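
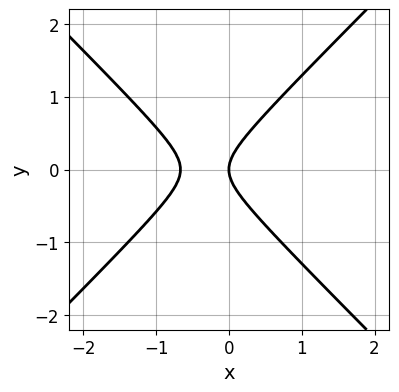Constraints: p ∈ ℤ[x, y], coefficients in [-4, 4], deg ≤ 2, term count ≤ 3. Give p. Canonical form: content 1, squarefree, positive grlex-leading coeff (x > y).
(a) deg p = 2.
(b) Symmetries: it's symmetric under y → −y, forcing even powers of y.
(c) From the visible intercepts: it crosses the x-axis at the gridline x = 0; one y-axis crossing is at y = 0.
(d) Solving for integer coefficients yields p as stated.

3*x^2 - 3*y^2 + 2*x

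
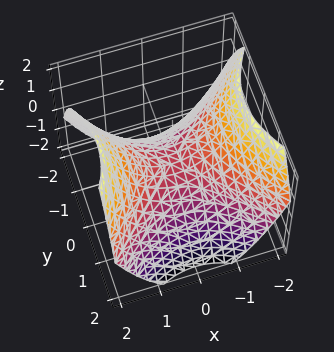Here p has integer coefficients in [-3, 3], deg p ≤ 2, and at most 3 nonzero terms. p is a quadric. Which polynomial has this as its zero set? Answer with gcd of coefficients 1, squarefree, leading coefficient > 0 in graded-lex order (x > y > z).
(a) Degree: a saddle surface; a quadric, so deg p = 2.
(b) Symmetries: it's symmetric under x → −x, forcing even powers of x; the y ↦ −y reflection is a symmetry, so y appears only in even powers.
(c) Reading off the gridlines: it crosses the y-axis at the gridline y = 0; it meets the z-axis at z = 0 (among the integer gridlines); it meets the x-axis at x = 0 (among the integer gridlines).
(d) Together with the visible shape, these determine p as stated.

2*x^2 - 2*y^2 - 3*z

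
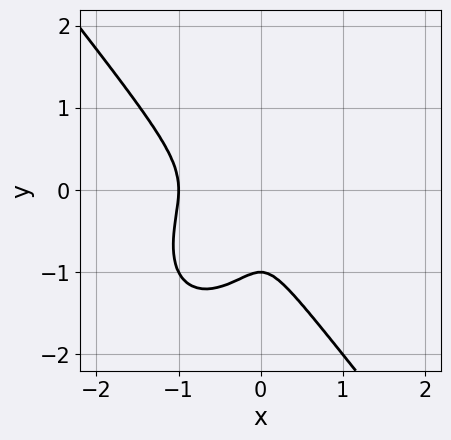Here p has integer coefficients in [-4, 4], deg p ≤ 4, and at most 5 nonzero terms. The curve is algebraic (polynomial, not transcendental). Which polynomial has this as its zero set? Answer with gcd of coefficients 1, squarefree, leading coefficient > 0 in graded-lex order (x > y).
(a) Degree: no degree-2 curve has this shape, so deg p = 3.
(b) Reading off the gridlines: it meets the y-axis at y = -1 (among the integer gridlines); it crosses the x-axis at the gridline x = -1.
(c) Fitting integer coefficients to these (and the overall shape) gives p.

2*x^3 + y^3 + 2*x^2 + y^2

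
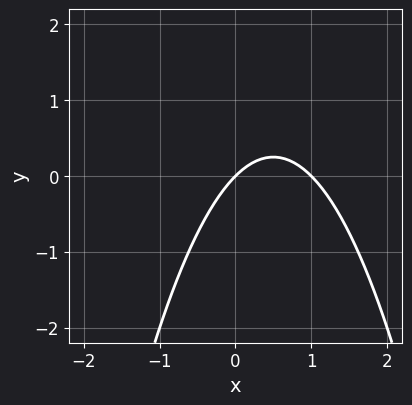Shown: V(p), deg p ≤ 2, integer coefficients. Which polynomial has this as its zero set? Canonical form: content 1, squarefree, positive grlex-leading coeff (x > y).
(a) Degree: a generic line meets the curve in up to 2 points, so deg p = 2.
(b) From the visible intercepts: the x-axis gridline crossings are at x ∈ {0, 1}; one y-axis crossing is at y = 0.
(c) These observations pin down the coefficients.

x^2 - x + y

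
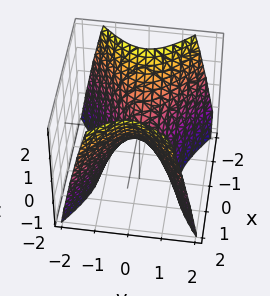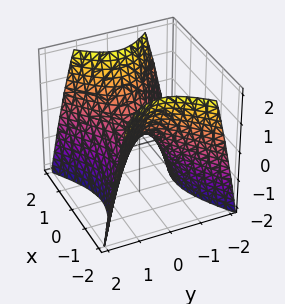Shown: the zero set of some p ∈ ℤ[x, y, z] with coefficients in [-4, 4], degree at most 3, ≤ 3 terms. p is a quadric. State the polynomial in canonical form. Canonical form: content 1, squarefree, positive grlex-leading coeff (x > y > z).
2*x^2 - 3*y^2 - 2*z

First, degree: a hyperbolic paraboloid; a quadric, so deg p = 2.
Next, symmetries: mirror symmetry y ↦ −y ⇒ only even powers of y; it's symmetric under x → −x, forcing even powers of x.
Next, from the visible intercepts: it meets the y-axis at y = 0 (among the integer gridlines); it meets the z-axis at z = 0 (among the integer gridlines).
Finally, the integer polynomial consistent with all of this is the stated p.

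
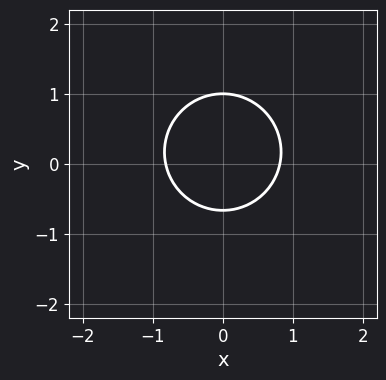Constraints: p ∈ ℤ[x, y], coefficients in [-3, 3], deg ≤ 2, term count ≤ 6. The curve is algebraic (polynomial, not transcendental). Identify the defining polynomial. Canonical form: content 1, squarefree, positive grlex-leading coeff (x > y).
3*x^2 + 3*y^2 - y - 2

(a) The degree is 2 — the shape is more complex than any degree-1 curve.
(b) Symmetries: the x ↦ −x reflection is a symmetry, so x appears only in even powers.
(c) Observable constraints: it meets the y-axis at y = 1 (among the integer gridlines).
(d) Together with the visible shape, these determine p as stated.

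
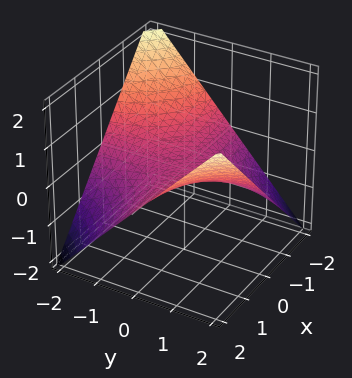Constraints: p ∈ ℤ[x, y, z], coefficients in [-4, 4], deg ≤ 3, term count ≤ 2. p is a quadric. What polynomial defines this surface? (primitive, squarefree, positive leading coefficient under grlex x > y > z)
x*y - 2*z

Degree: a hyperbolic paraboloid; a quadric, so deg p = 2.
Against the integer gridlines: every point of the x-axis in the box is on the surface; the visible y-axis segment lies entirely on the surface; it meets the z-axis at z = 0 (among the integer gridlines).
Together with the visible shape, these determine p as stated.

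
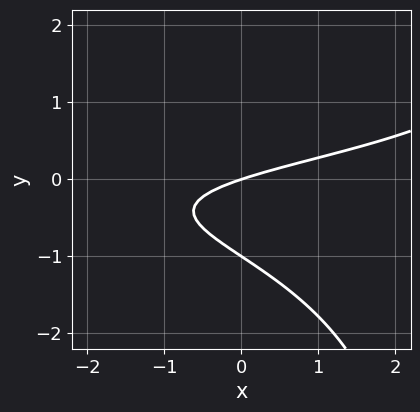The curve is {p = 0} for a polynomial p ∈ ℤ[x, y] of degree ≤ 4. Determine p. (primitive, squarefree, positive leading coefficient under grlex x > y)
x*y^2 - 3*y^2 + x - 3*y

(a) Degree: the shape is more complex than any degree-2 curve, so deg p = 3.
(b) Against the integer gridlines: among the integer gridlines, it crosses the y-axis at y ∈ {-1, 0}; one x-axis crossing is at x = 0.
(c) These observations pin down the coefficients.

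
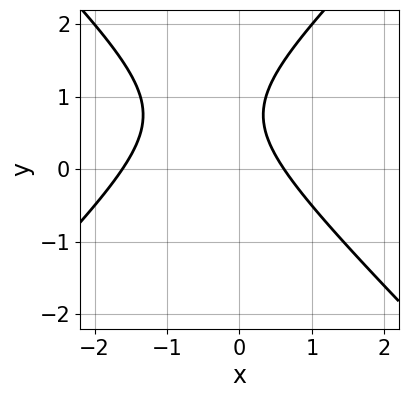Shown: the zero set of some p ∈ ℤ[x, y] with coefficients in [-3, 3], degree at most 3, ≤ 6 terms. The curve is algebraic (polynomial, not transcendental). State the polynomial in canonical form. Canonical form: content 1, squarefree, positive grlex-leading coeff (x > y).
1. The degree is 2 — the shape is more complex than any degree-1 curve.
2. Observable constraints: no y-intercept at any integer in the box.
3. Fitting integer coefficients to these (and the overall shape) gives p.

2*x^2 - 2*y^2 + 2*x + 3*y - 2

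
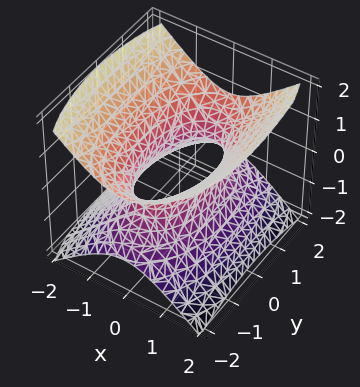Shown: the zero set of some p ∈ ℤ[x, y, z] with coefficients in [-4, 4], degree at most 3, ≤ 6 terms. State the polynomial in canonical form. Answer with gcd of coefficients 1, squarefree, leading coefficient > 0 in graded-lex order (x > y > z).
3*x^2 + y^2 - 3*z^2 - 2

First, the degree is 2 — one connected sheet with a waist; a quadric.
Then, symmetries: mirror symmetry x ↦ −x ⇒ only even powers of x; the z ↦ −z reflection is a symmetry, so z appears only in even powers; the y ↦ −y reflection is a symmetry, so y appears only in even powers.
Next, reading off the gridlines: it misses every integer gridline on the z-axis.
Finally, together with the visible shape, these determine p as stated.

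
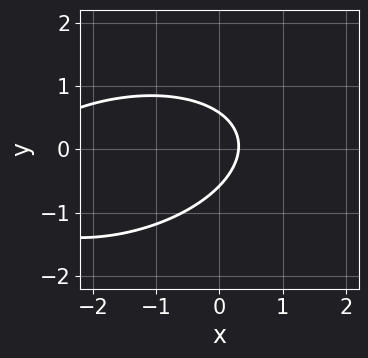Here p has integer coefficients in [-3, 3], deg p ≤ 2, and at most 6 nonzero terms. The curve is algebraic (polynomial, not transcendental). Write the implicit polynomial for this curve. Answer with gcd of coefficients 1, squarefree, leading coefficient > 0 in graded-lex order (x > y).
(a) The degree is 2 — the shape is more complex than any degree-1 curve.
(b) Solving for integer coefficients yields p as stated.

x^2 - x*y + 3*y^2 + 3*x - 1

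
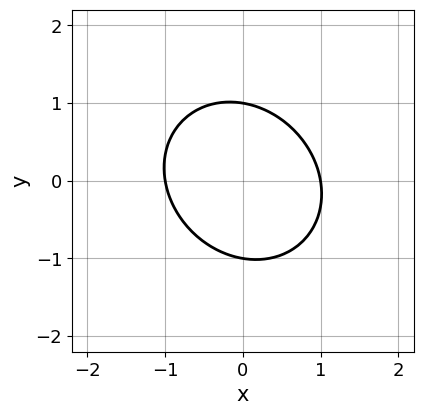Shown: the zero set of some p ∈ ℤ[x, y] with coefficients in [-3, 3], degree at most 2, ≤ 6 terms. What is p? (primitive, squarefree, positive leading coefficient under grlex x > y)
The degree is 2 — no degree-1 curve has this shape.
Checking where it meets the axes: the y-axis gridline crossings are at y ∈ {-1, 1}; among the integer gridlines, it crosses the x-axis at x ∈ {-1, 1}.
Together with the visible shape, these determine p as stated.

3*x^2 + x*y + 3*y^2 - 3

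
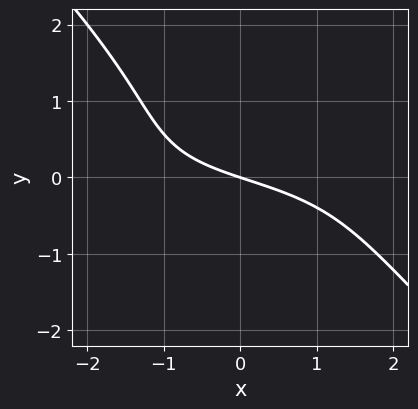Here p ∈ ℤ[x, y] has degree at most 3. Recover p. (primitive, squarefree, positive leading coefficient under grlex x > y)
First, deg p = 3. The shape is more complex than any degree-2 curve.
Then, checking where it meets the axes: it meets the x-axis at x = 0 (among the integer gridlines); it meets the y-axis at y = 0 (among the integer gridlines).
Finally, the integer polynomial consistent with all of this is the stated p.

x^2*y - y^3 + y^2 - x - 3*y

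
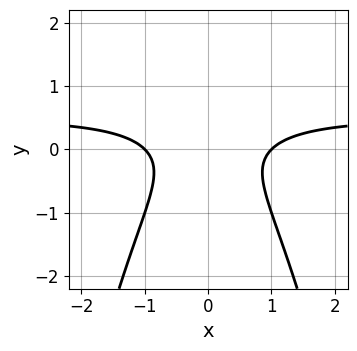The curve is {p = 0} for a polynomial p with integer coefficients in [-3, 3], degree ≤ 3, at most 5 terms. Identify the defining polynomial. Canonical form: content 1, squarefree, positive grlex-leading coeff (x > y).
2*x^2*y - x^2 + 2*y^2 + 1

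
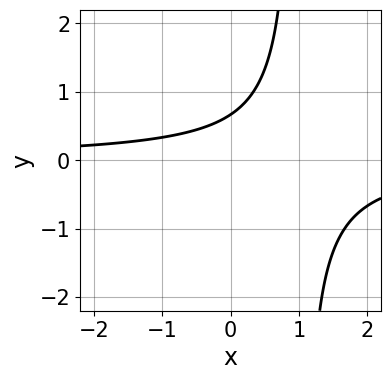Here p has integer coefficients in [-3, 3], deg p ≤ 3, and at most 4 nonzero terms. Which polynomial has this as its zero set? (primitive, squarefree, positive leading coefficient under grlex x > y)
First, deg p = 2. A generic line meets the curve in up to 2 points.
Next, reading off the gridlines: the curve avoids every integer x-axis point in the box.
Finally, putting this together gives p.

3*x*y - 3*y + 2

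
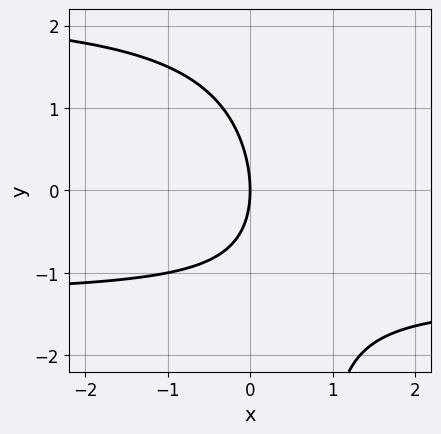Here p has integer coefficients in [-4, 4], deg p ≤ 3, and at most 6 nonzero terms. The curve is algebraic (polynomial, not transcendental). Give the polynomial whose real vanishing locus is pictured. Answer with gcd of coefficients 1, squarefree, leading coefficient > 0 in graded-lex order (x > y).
First, the degree is 3 — no degree-2 curve has this shape.
Then, against the integer gridlines: it meets the x-axis at x = 0 (among the integer gridlines); it crosses the y-axis at the gridline y = 0.
Finally, matching integer coefficients to the picture gives p.

x*y^2 - x*y - y^2 - 3*x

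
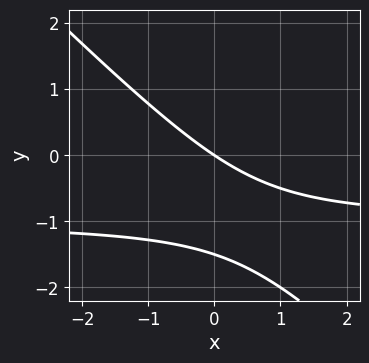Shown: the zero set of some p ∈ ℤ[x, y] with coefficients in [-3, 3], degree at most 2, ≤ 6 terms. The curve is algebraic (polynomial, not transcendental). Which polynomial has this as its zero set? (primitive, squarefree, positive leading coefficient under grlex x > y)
The degree is 2 — the shape is more complex than any degree-1 curve.
Observable constraints: it meets the x-axis at x = 0 (among the integer gridlines); it meets the y-axis at y = 0 (among the integer gridlines).
Fitting integer coefficients to these (and the overall shape) gives p.

2*x*y + 2*y^2 + 2*x + 3*y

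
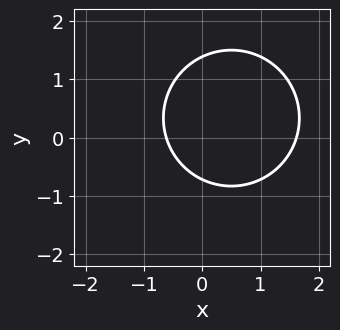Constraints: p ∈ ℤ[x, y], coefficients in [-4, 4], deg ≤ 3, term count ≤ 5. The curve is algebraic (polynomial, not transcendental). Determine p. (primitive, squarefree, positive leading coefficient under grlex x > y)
3*x^2 + 3*y^2 - 3*x - 2*y - 3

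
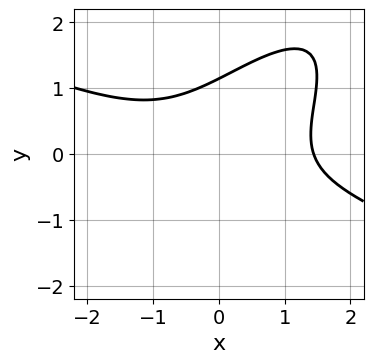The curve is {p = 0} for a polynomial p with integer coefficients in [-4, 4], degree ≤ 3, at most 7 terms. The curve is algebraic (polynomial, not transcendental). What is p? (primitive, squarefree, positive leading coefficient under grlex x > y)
deg p = 3. A generic line meets the curve in up to 3 points.
Putting this together gives p.

x^3 + x^2*y - 3*x*y^2 + 2*y^3 - 3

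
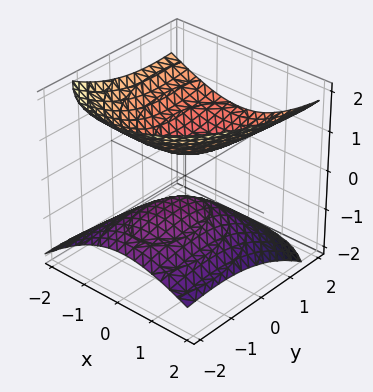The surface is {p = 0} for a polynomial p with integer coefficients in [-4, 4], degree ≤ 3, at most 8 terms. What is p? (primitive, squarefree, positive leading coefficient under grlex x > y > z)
2*x^2 + x*z + y^2 - 2*y*z - 3*z^2 + 1

There are 2 components. They look like related sheets of one shape, so recover p as a whole.
deg p = 2. No degree-1 surface has this shape.
From the visible intercepts: no x-intercept at any integer in the box; it misses every integer gridline on the y-axis.
Putting this together gives p.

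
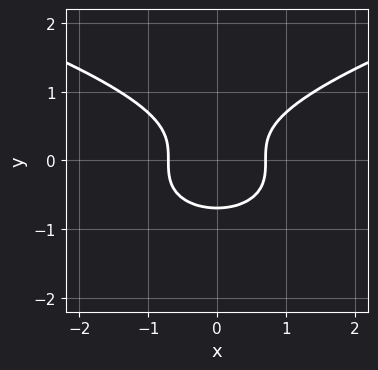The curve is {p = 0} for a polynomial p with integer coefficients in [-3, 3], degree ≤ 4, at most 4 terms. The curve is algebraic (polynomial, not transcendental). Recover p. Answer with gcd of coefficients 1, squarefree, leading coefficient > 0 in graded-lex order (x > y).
3*y^3 - 2*x^2 + 1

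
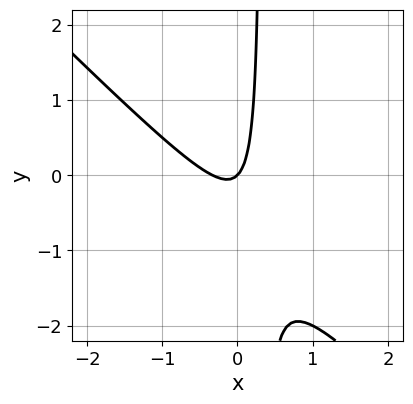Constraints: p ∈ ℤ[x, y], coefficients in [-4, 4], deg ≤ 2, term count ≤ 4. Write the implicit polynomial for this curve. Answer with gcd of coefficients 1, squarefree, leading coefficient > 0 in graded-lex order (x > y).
3*x^2 + 3*x*y + x - y

First, degree: the shape is more complex than any degree-1 curve, so deg p = 2.
Next, against the integer gridlines: it crosses the x-axis at the gridline x = 0; one y-axis crossing is at y = 0.
Finally, fitting integer coefficients to these (and the overall shape) gives p.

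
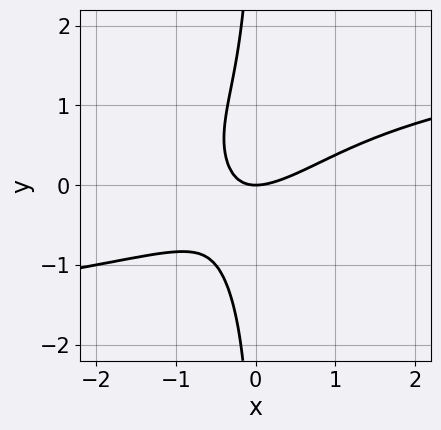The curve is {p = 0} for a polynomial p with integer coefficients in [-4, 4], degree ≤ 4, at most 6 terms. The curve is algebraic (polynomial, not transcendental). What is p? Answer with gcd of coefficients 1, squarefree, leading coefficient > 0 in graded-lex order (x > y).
2*x*y^3 - 2*x^2 + 3*x*y + 2*y

First, degree: the shape is more complex than any degree-3 curve, so deg p = 4.
Then, observable constraints: it crosses the y-axis at the gridline y = 0; it crosses the x-axis at the gridline x = 0.
Finally, the integer polynomial consistent with all of this is the stated p.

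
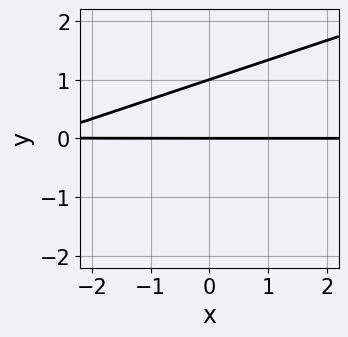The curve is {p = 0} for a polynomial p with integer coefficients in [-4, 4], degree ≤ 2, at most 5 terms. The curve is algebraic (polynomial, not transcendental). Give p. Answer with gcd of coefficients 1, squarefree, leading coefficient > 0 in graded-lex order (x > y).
x*y - 3*y^2 + 3*y

1. Degree: no degree-1 curve has this shape, so deg p = 2.
2. Against the integer gridlines: among the integer gridlines, it crosses the y-axis at y ∈ {0, 1}; every point of the x-axis in the box is on the curve.
3. These observations pin down the coefficients.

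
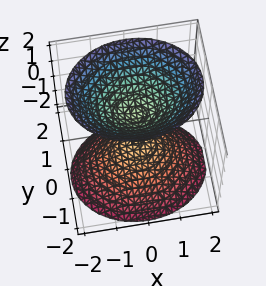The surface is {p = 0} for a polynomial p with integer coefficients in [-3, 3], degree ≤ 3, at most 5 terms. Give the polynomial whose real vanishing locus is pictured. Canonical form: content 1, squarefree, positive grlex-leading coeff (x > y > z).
2*x^2 + 3*y^2 - y*z - 2*z^2 + 1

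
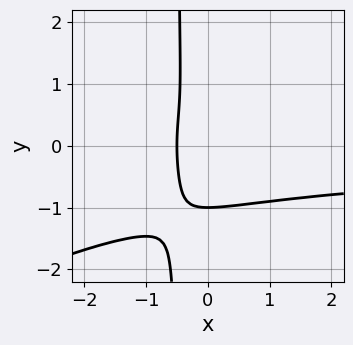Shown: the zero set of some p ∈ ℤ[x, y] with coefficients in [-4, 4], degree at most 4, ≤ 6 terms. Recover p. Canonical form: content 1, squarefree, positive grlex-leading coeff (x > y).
x^2*y^2 - 2*x*y^3 - y^3 - 2*x - 1

(a) Degree: no degree-3 curve has this shape, so deg p = 4.
(b) Checking where it meets the axes: it crosses the y-axis at the gridline y = -1.
(c) Matching integer coefficients to the picture gives p.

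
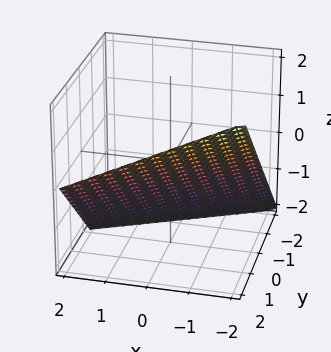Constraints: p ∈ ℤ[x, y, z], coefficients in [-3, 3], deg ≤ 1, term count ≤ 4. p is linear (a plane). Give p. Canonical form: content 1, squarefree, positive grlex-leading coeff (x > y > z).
deg p = 1. Every cross-section is a straight line — this is a plane.
From the axis intercepts and sections: one z-axis crossing is at z = -1; one y-axis crossing is at y = 1; one x-axis crossing is at x = -2.
Assembling these constraints gives the stated polynomial.

x - 2*y + 2*z + 2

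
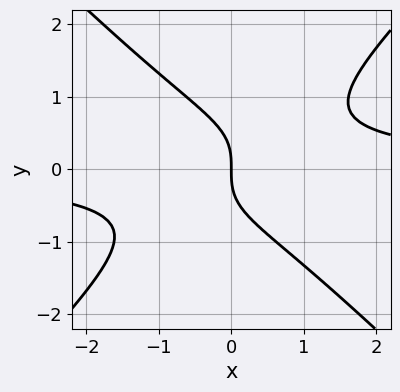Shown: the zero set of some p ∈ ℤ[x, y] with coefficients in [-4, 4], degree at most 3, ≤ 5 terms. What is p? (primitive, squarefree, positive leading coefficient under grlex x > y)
x^2*y - y^3 - x

1. Degree: the shape is more complex than any degree-2 curve, so deg p = 3.
2. Reading off the gridlines: it crosses the y-axis at the gridline y = 0; it meets the x-axis at x = 0 (among the integer gridlines).
3. Matching integer coefficients to the picture gives p.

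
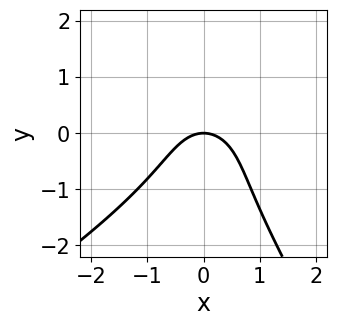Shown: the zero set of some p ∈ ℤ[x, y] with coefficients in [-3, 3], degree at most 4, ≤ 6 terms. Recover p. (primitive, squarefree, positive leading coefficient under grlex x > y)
x^2*y - x*y^2 - y^3 - 2*x^2 - 2*y

The degree is 3 — a generic line meets the curve in up to 3 points.
From the visible intercepts: it crosses the y-axis at the gridline y = 0; one x-axis crossing is at x = 0.
Together with the visible shape, these determine p as stated.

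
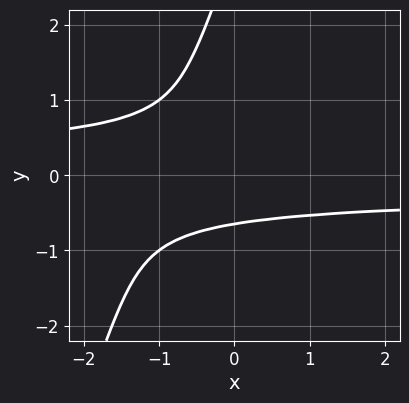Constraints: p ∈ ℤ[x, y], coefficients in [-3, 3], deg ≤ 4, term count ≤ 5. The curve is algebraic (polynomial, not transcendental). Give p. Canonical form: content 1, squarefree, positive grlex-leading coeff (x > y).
3*x*y^3 - y^4 + 3*y^3 + 1

(a) deg p = 4. The shape is more complex than any degree-3 curve.
(b) Reading off the gridlines: no x-intercept at any integer in the box.
(c) These observations pin down the coefficients.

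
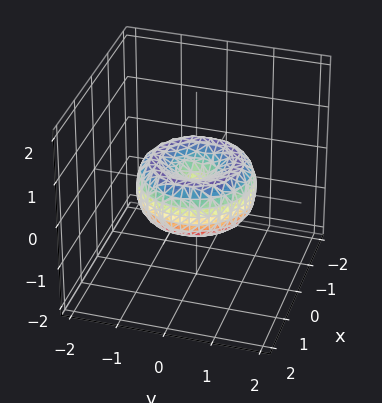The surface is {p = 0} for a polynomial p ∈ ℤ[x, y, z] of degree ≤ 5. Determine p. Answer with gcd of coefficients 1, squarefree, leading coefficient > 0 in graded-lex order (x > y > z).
2*x^4 + 4*x^2*y^2 + 2*y^4 - 3*x^2 - 3*y^2 + 3*z^2

(a) The degree is 4 — no degree-3 surface has this shape.
(b) By symmetry, the surface is invariant under rotation about z: p = q(x² + y², z).
(c) Against the integer gridlines: a circular section at z = 0 has radius between 1 and 2; it meets the z-axis at z = 0 (among the integer gridlines); it crosses the x-axis at the gridline x = 0; one y-axis crossing is at y = 0.
(d) Fitting integer coefficients to these (and the overall shape) gives p.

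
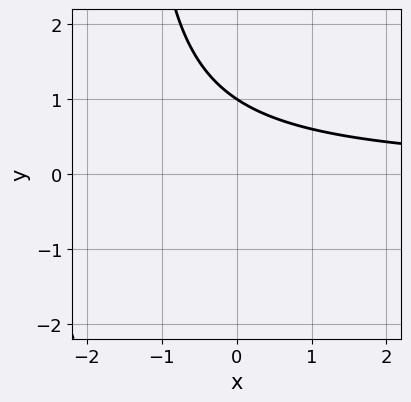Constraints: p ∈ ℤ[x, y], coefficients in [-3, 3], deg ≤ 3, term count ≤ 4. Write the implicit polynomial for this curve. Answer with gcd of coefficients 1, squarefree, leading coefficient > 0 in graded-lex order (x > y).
First, degree: the shape is more complex than any degree-1 curve, so deg p = 2.
Then, from the axis intercepts and sections: it meets the y-axis at y = 1 (among the integer gridlines); it misses every integer gridline on the x-axis.
Finally, solving for integer coefficients yields p as stated.

2*x*y + 3*y - 3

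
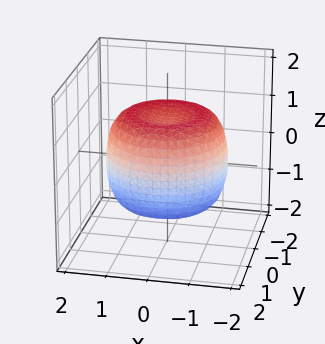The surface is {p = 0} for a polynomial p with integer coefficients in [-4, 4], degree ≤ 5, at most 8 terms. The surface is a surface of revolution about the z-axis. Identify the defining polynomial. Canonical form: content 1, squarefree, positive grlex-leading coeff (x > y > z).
2*x^4 + 4*x^2*y^2 + 2*y^4 - 3*x^2 - 3*y^2 + 3*z^2 - 3

First, degree: no degree-3 surface has this shape, so deg p = 4.
Next, by symmetry, every cross-section ⟂ z is a circle, so x, y appear only via x² + y².
Next, observable constraints: among the integer gridlines, it crosses the z-axis at z ∈ {-1, 1}; a circular section at z = 1 has radius between 1 and 2.
Finally, putting this together gives p.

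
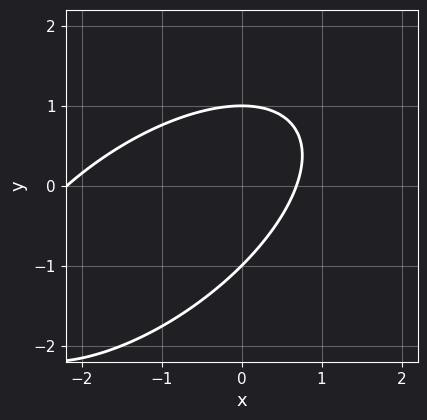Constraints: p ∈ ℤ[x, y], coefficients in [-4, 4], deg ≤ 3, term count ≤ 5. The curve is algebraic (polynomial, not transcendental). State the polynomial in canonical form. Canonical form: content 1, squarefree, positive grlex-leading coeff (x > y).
2*x^2 - 3*x*y + 3*y^2 + 3*x - 3

1. deg p = 2. The shape is more complex than any degree-1 curve.
2. From the axis intercepts and sections: among the integer gridlines, it crosses the y-axis at y ∈ {-1, 1}.
3. Matching integer coefficients to the picture gives p.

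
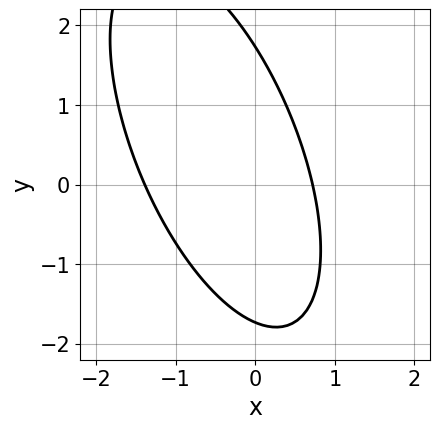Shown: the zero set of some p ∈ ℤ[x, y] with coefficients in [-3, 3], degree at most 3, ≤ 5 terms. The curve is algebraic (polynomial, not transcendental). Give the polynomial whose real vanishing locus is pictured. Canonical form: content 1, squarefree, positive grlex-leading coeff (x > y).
1. Degree: the shape is more complex than any degree-1 curve, so deg p = 2.
2. The integer polynomial consistent with all of this is the stated p.

3*x^2 + 2*x*y + y^2 + 2*x - 3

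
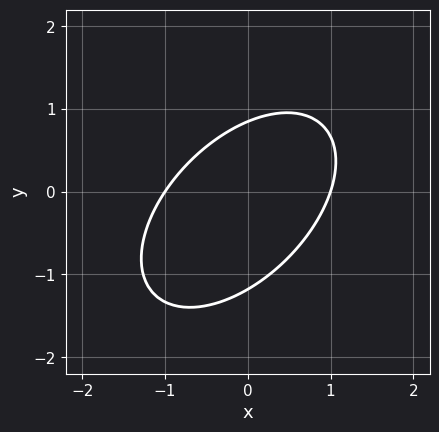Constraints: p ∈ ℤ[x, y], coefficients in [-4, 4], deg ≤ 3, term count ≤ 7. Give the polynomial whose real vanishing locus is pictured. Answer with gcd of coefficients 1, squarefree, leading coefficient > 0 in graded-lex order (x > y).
1. The degree is 2 — the shape is more complex than any degree-1 curve.
2. Reading off the gridlines: among the integer gridlines, it crosses the x-axis at x ∈ {-1, 1}.
3. Together with the visible shape, these determine p as stated.

3*x^2 - 3*x*y + 3*y^2 + y - 3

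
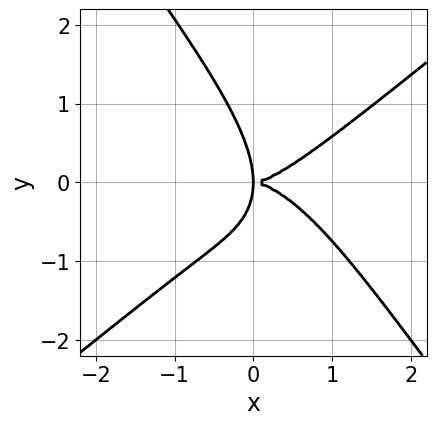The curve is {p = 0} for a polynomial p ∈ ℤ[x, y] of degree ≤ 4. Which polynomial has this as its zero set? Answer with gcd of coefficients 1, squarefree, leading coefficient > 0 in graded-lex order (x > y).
x^4 - x*y^3 - y^4 - 2*x*y^2

First, degree: no degree-3 curve has this shape, so deg p = 4.
Then, checking where it meets the axes: it crosses the x-axis at the gridline x = 0; it crosses the y-axis at the gridline y = 0.
Finally, the integer polynomial consistent with all of this is the stated p.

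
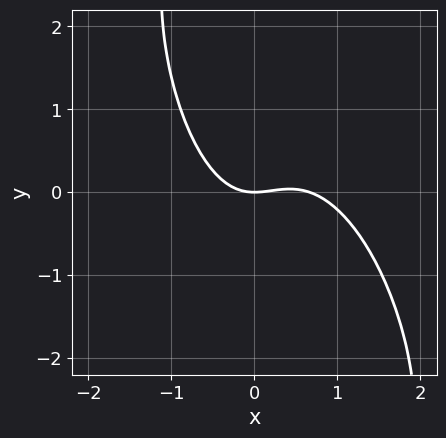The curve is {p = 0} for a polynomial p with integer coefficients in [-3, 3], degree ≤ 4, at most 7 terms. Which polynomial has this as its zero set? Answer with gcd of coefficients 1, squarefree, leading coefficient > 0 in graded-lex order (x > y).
3*x^3 + 2*x^2*y + x*y^2 - 2*x^2 + 3*y

1. Degree: no degree-2 curve has this shape, so deg p = 3.
2. Checking where it meets the axes: one x-axis crossing is at x = 0; one y-axis crossing is at y = 0.
3. Fitting integer coefficients to these (and the overall shape) gives p.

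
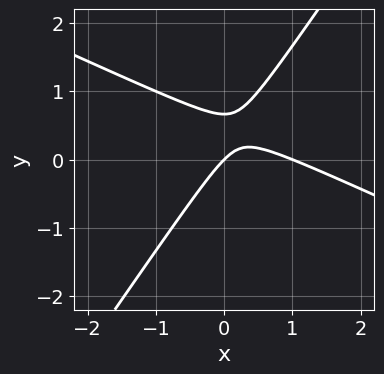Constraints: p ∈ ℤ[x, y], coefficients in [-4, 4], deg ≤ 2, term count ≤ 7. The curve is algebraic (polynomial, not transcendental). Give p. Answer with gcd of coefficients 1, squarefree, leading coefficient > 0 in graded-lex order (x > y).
1. The degree is 2 — a generic line meets the curve in up to 2 points.
2. Reading off the gridlines: it meets the y-axis at y = 0 (among the integer gridlines); among the integer gridlines, it crosses the x-axis at x ∈ {0, 1}.
3. The integer polynomial consistent with all of this is the stated p.

2*x^2 + 3*x*y - 3*y^2 - 2*x + 2*y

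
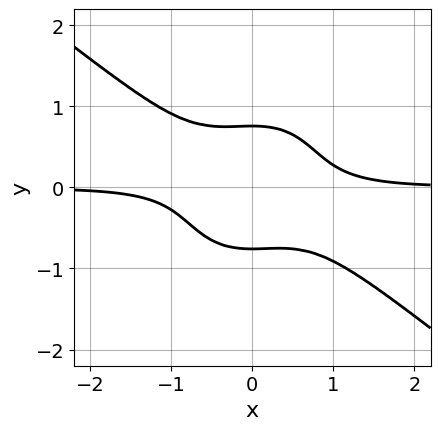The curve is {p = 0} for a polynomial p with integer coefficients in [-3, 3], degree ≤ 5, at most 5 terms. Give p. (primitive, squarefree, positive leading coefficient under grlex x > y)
1. Degree: a generic line meets the curve in up to 4 points, so deg p = 4.
2. Observable constraints: the curve avoids every integer x-axis point in the box.
3. Matching integer coefficients to the picture gives p.

3*x^3*y + 2*x^2*y^2 + 3*y^4 - 1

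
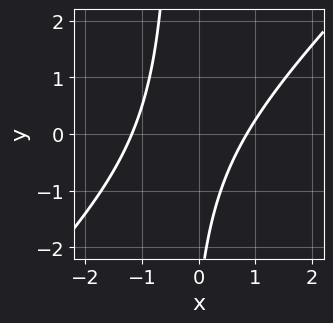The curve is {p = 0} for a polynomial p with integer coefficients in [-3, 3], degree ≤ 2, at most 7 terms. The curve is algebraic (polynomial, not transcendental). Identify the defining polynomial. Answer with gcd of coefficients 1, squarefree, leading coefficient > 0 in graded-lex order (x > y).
First, degree: the shape is more complex than any degree-1 curve, so deg p = 2.
Then, against the integer gridlines: the curve avoids every integer y-axis point in the box.
Finally, fitting integer coefficients to these (and the overall shape) gives p.

3*x^2 - 3*x*y + x - y - 3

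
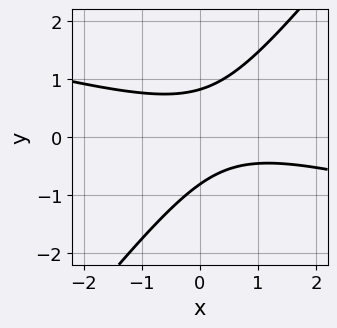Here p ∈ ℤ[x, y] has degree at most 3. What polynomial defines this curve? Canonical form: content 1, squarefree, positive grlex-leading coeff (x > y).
1. Degree: a generic line meets the curve in up to 2 points, so deg p = 2.
2. Observable constraints: the curve avoids every integer x-axis point in the box.
3. Matching integer coefficients to the picture gives p.

x^2 + 3*x*y - 3*y^2 - x + 2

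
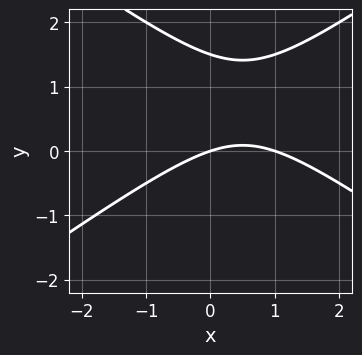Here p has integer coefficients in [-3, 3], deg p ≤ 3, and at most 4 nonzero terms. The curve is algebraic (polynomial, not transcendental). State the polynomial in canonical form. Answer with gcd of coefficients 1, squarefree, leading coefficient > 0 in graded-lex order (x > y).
(a) Degree: no degree-1 curve has this shape, so deg p = 2.
(b) Against the integer gridlines: it meets the y-axis at y = 0 (among the integer gridlines); among the integer gridlines, it crosses the x-axis at x ∈ {0, 1}.
(c) Putting this together gives p.

x^2 - 2*y^2 - x + 3*y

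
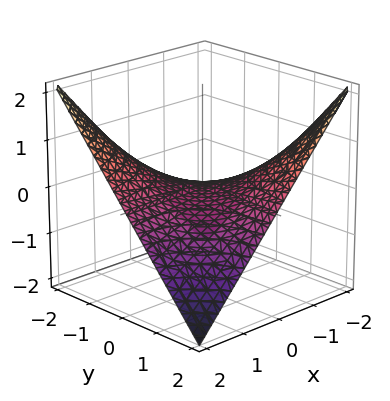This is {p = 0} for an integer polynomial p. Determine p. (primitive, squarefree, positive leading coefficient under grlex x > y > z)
x*y + 2*z

(a) deg p = 2.
(b) From the axis intercepts and sections: the visible y-axis segment lies entirely on the surface; the visible x-axis segment lies entirely on the surface; it crosses the z-axis at the gridline z = 0.
(c) Putting this together gives p.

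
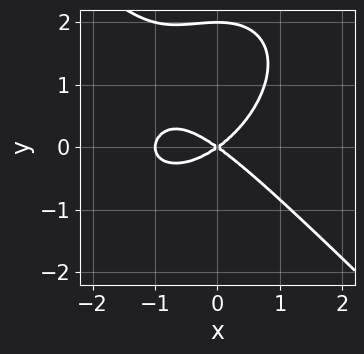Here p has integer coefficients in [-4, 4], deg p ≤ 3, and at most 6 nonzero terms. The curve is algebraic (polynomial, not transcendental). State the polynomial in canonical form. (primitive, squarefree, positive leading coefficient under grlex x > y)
The degree is 3 — a generic line meets the curve in up to 3 points.
Checking where it meets the axes: the x-axis gridline crossings are at x ∈ {-1, 0}; among the integer gridlines, it crosses the y-axis at y ∈ {0, 2}.
Solving for integer coefficients yields p as stated.

x^3 + y^3 + x^2 - 2*y^2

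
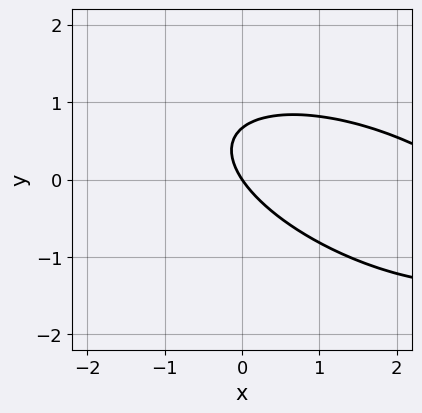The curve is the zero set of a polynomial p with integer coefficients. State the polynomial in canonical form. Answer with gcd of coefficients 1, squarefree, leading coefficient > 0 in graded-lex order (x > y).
1. Degree: a generic line meets the curve in up to 2 points, so deg p = 2.
2. Against the integer gridlines: one x-axis crossing is at x = 0; it crosses the y-axis at the gridline y = 0.
3. Matching integer coefficients to the picture gives p.

x^2 + 2*x*y + 3*y^2 - 3*x - 2*y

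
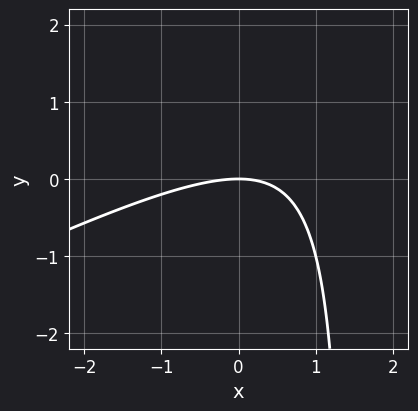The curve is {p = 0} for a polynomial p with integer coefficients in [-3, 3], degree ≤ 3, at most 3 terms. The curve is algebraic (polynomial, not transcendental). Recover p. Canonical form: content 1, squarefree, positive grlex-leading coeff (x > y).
x^2 - 2*x*y + 3*y

deg p = 2. A generic line meets the curve in up to 2 points.
Checking where it meets the axes: one x-axis crossing is at x = 0; it crosses the y-axis at the gridline y = 0.
Putting this together gives p.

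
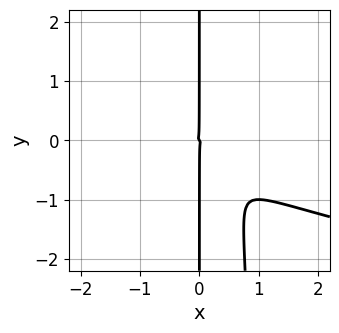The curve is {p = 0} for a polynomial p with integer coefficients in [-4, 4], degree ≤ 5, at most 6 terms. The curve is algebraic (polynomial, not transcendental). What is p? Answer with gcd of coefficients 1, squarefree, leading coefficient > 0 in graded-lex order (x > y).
(a) Degree: no degree-3 curve has this shape, so deg p = 4.
(b) Against the integer gridlines: it meets the x-axis at x = 0 (among the integer gridlines); the visible y-axis segment lies entirely on the curve.
(c) Solving for integer coefficients yields p as stated.

x^2*y^2 - x^3 - x^2*y - x*y^2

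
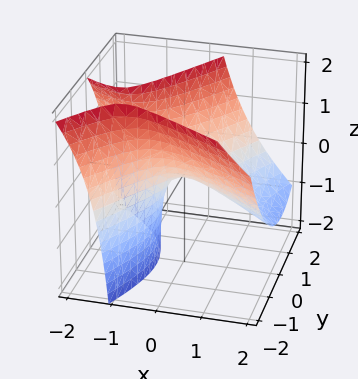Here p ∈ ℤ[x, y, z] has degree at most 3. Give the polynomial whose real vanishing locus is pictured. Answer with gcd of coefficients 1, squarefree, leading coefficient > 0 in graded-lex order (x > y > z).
2*x^2 + 2*x*y + 3*x*z - 2*y^2 + 2*z

1. The degree is 2 — a generic line meets the surface in up to 2 points.
2. From the visible intercepts: it crosses the x-axis at the gridline x = 0; it meets the z-axis at z = 0 (among the integer gridlines); it crosses the y-axis at the gridline y = 0.
3. The integer polynomial consistent with all of this is the stated p.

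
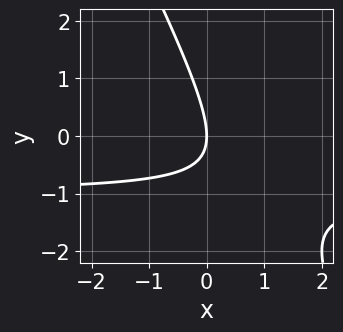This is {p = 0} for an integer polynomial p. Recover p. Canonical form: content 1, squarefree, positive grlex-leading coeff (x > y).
The degree is 2 — the shape is more complex than any degree-1 curve.
From the axis intercepts and sections: it meets the x-axis at x = 0 (among the integer gridlines); it meets the y-axis at y = 0 (among the integer gridlines).
Assembling these constraints gives the stated polynomial.

2*x*y + y^2 + 2*x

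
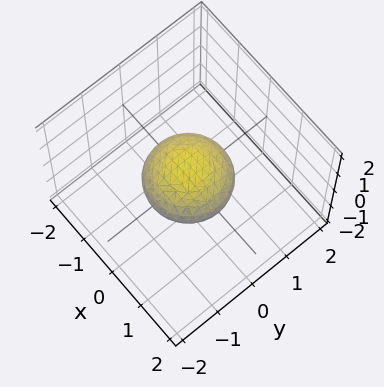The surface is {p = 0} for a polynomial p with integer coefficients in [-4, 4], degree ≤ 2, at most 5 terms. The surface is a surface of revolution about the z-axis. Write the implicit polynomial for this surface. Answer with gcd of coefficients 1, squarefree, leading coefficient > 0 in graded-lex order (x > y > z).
(a) deg p = 2. The shape is more complex than any degree-1 surface.
(b) Symmetries: rotational symmetry about the z-axis ⇒ p depends on x, y only through x² + y².
(c) Reading off the gridlines: the y-axis gridline crossings are at y ∈ {-1, 1}; among the integer gridlines, it crosses the x-axis at x ∈ {-1, 1}; a circular section at z = 0 has radius exactly 1.
(d) These observations pin down the coefficients.

x^2 + y^2 + 2*z^2 - 1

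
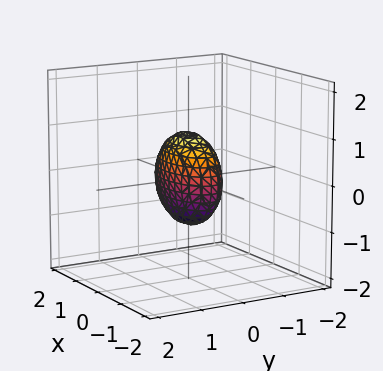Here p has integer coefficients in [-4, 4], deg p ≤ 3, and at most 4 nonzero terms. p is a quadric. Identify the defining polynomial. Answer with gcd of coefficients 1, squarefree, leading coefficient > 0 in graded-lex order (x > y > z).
1. deg p = 2.
2. Symmetries: it's symmetric under y → −y, forcing even powers of y; the x ↦ −x reflection is a symmetry, so x appears only in even powers; mirror symmetry z ↦ −z ⇒ only even powers of z.
3. Against the integer gridlines: the x-axis gridline crossings are at x ∈ {-1, 1}; the z-axis gridline crossings are at z ∈ {-1, 1}.
4. Putting this together gives p.

x^2 + 3*y^2 + z^2 - 1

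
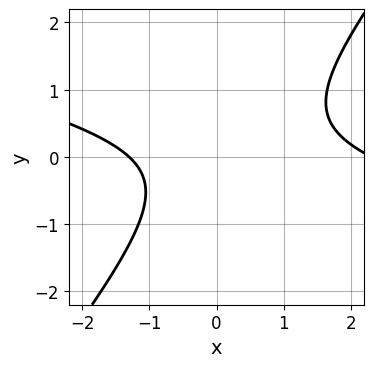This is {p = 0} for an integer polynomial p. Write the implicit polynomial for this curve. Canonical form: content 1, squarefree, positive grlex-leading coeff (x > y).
1. Degree: no degree-1 curve has this shape, so deg p = 2.
2. Against the integer gridlines: it misses every integer gridline on the y-axis.
3. Solving for integer coefficients yields p as stated.

x^2 + 3*x*y - 3*y^2 - x - 3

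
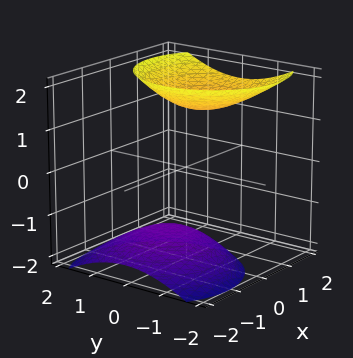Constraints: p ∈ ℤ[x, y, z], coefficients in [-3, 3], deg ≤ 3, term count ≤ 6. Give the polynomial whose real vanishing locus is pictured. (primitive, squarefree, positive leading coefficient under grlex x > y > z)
1. The picture has 2 separate pieces.
2. The degree is 2 — the shape is more complex than any degree-1 surface.
3. Checking where it meets the axes: the surface avoids every integer y-axis point in the box; it misses every integer gridline on the x-axis.
4. Together with the visible shape, these determine p as stated.

x^2 - x*z + y^2 - z^2 + 2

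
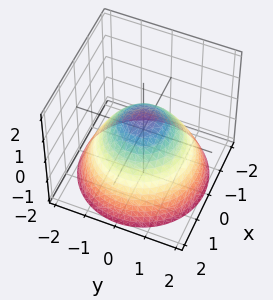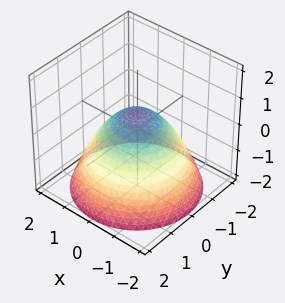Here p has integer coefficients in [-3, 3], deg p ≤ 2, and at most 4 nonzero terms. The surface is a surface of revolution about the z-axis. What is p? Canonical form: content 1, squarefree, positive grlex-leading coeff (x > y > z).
2*x^2 + 2*y^2 + 3*z - 2

First, the degree is 2 — no degree-1 surface has this shape.
Next, symmetry: the z-axis is an axis of rotation, so x and y enter only as x² + y².
Then, reading off the gridlines: among the integer gridlines, it crosses the x-axis at x ∈ {-1, 1}; a circular section at z = 0 has radius exactly 1; among the integer gridlines, it crosses the y-axis at y ∈ {-1, 1}.
Finally, these observations pin down the coefficients.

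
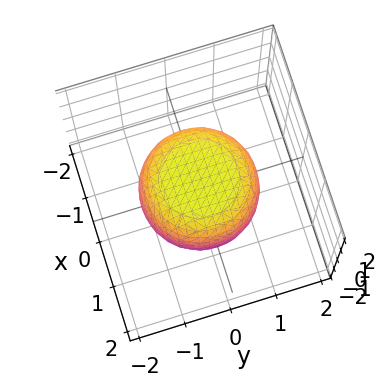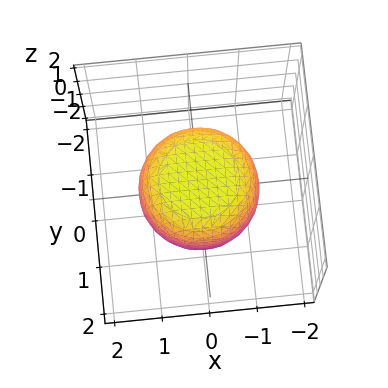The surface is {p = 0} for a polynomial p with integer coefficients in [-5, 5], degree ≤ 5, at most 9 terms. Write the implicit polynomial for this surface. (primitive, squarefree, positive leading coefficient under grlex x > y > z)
2*x^4 + 4*x^2*y^2 + 2*y^4 - x^2 - y^2 + 3*z^2 - 3

1. deg p = 4.
2. Symmetries: rotational symmetry about the z-axis ⇒ p depends on x, y only through x² + y².
3. From the visible intercepts: a circular section at z = -1 has radius between 0 and 1; among the integer gridlines, it crosses the z-axis at z ∈ {-1, 1}.
4. Assembling these constraints gives the stated polynomial.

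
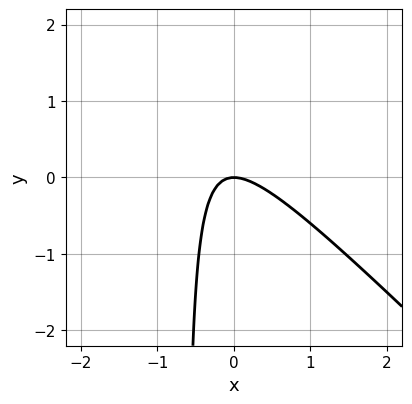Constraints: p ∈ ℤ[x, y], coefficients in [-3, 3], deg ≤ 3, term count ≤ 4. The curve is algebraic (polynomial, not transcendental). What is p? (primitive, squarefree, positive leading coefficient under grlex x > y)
1. Degree: a generic line meets the curve in up to 2 points, so deg p = 2.
2. Observable constraints: one y-axis crossing is at y = 0; one x-axis crossing is at x = 0.
3. These observations pin down the coefficients.

3*x^2 + 3*x*y + 2*y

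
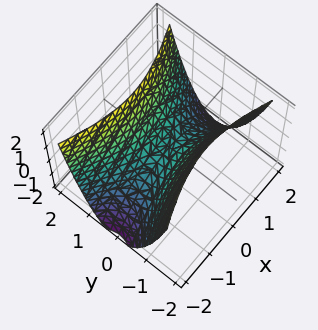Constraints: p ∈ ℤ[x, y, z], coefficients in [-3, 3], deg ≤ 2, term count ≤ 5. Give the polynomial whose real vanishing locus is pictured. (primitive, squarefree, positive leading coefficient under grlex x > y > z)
1. deg p = 2. A hyperbolic paraboloid; a quadric.
2. Symmetries: the x ↦ −x reflection is a symmetry, so x appears only in even powers; the y ↦ −y reflection is a symmetry, so y appears only in even powers.
3. Against the integer gridlines: it crosses the x-axis at the gridline x = 0; one y-axis crossing is at y = 0.
4. Assembling these constraints gives the stated polynomial.

x^2 - 3*y^2 + 2*z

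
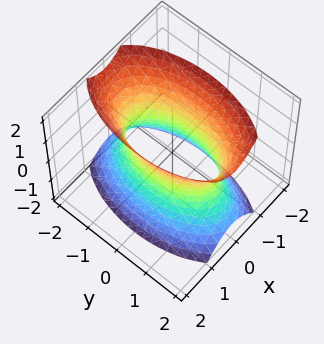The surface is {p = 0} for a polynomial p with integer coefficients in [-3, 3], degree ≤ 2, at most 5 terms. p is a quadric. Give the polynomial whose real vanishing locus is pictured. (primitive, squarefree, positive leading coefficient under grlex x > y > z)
3*x^2 + y^2 - z^2 - 2

First, degree: an hourglass — one-sheet hyperboloid; a quadric, so deg p = 2.
Next, symmetries: it's symmetric under y → −y, forcing even powers of y; the x ↦ −x reflection is a symmetry, so x appears only in even powers; mirror symmetry z ↦ −z ⇒ only even powers of z.
Next, from the axis intercepts and sections: no z-intercept at any integer in the box.
Finally, solving for integer coefficients yields p as stated.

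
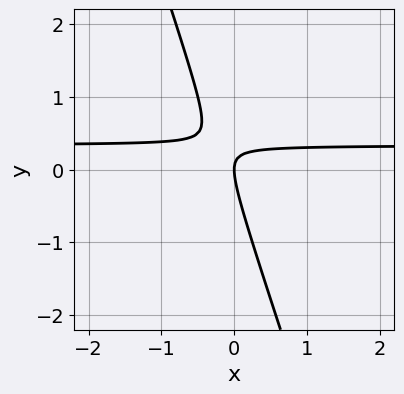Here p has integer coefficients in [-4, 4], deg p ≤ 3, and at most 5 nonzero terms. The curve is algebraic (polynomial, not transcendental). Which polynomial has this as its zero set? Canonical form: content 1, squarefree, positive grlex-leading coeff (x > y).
3*x*y + y^2 - x

1. Degree: no degree-1 curve has this shape, so deg p = 2.
2. Against the integer gridlines: it crosses the x-axis at the gridline x = 0; it crosses the y-axis at the gridline y = 0.
3. These observations pin down the coefficients.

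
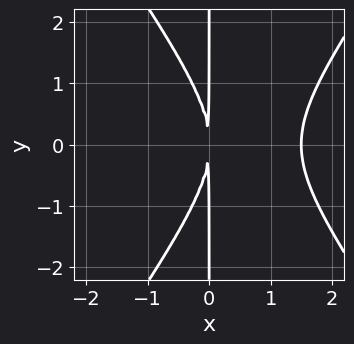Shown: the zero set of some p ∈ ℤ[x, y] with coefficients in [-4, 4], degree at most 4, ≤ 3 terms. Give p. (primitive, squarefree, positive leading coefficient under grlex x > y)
2*x^3 - x*y^2 - 3*x^2

Degree: no degree-2 curve has this shape, so deg p = 3.
Symmetries: mirror symmetry y ↦ −y ⇒ only even powers of y.
Checking where it meets the axes: the visible y-axis segment lies entirely on the curve.
These observations pin down the coefficients.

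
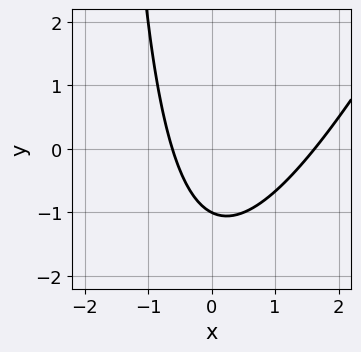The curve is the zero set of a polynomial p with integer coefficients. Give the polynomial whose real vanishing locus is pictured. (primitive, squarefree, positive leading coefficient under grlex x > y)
Degree: a generic line meets the curve in up to 2 points, so deg p = 2.
Checking where it meets the axes: it crosses the y-axis at the gridline y = -1.
Together with the visible shape, these determine p as stated.

2*x^2 - x*y - 2*x - 2*y - 2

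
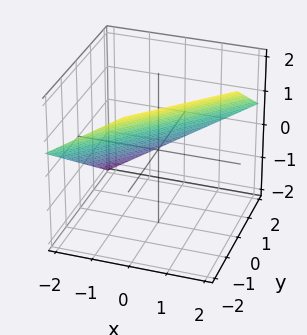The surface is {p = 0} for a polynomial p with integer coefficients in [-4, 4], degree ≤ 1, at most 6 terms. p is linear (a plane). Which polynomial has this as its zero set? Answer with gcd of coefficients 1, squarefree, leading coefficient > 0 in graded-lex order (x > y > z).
2*x - 2*y - 3*z + 2

(a) deg p = 1.
(b) Reading off the gridlines: it meets the x-axis at x = -1 (among the integer gridlines); one y-axis crossing is at y = 1.
(c) Matching integer coefficients to the picture gives p.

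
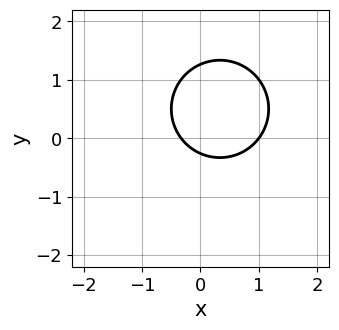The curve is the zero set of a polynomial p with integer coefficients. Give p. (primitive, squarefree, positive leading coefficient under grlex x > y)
3*x^2 + 3*y^2 - 2*x - 3*y - 1

1. The degree is 2 — no degree-1 curve has this shape.
2. From the visible intercepts: it meets the x-axis at x = 1 (among the integer gridlines).
3. Matching integer coefficients to the picture gives p.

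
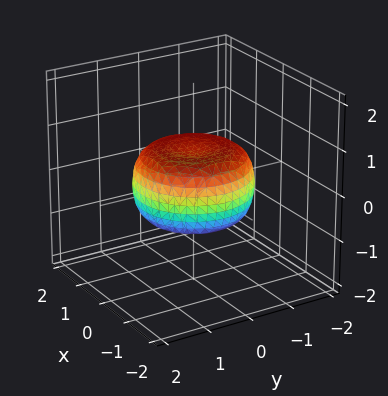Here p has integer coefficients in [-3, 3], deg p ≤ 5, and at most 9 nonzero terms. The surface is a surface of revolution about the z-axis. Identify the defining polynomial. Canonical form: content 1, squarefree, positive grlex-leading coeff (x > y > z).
1. Degree: the shape is more complex than any degree-3 surface, so deg p = 4.
2. Symmetry: the surface is invariant under rotation about z: p = q(x² + y², z).
3. Reading off the gridlines: a circular section at z = 0 has radius between 1 and 2.
4. Assembling these constraints gives the stated polynomial.

x^4 + 2*x^2*y^2 + y^4 - x^2 - y^2 + 2*z^2 - 1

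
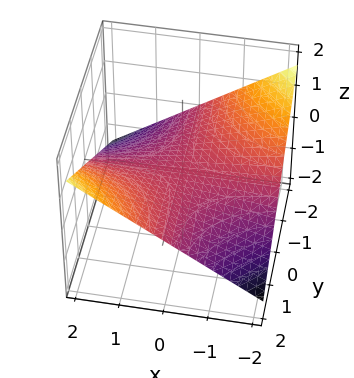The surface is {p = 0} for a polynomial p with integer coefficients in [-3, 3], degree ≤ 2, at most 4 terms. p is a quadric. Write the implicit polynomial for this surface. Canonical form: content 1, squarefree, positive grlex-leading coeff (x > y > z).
(a) Degree: a saddle surface; a quadric, so deg p = 2.
(b) Observable constraints: the visible x-axis segment lies entirely on the surface; it meets the z-axis at z = 0 (among the integer gridlines).
(c) The integer polynomial consistent with all of this is the stated p.

x*y - 3*z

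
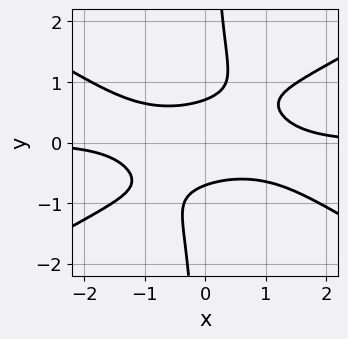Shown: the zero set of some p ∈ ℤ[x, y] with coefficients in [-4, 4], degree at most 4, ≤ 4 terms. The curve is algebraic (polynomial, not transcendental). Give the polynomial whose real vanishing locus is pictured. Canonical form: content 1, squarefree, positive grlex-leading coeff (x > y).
(a) Degree: a generic line meets the curve in up to 4 points, so deg p = 4.
(b) From the visible intercepts: it misses every integer gridline on the x-axis.
(c) Matching integer coefficients to the picture gives p.

x^3*y - 3*x*y^3 + 2*y^2 - 1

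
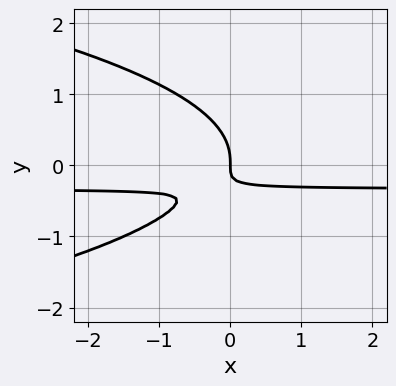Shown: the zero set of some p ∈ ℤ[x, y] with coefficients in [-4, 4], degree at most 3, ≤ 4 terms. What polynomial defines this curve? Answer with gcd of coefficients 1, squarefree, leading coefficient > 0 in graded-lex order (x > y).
3*y^3 + 3*x*y + x

(a) deg p = 3. A generic line meets the curve in up to 3 points.
(b) Observable constraints: one x-axis crossing is at x = 0; one y-axis crossing is at y = 0.
(c) The integer polynomial consistent with all of this is the stated p.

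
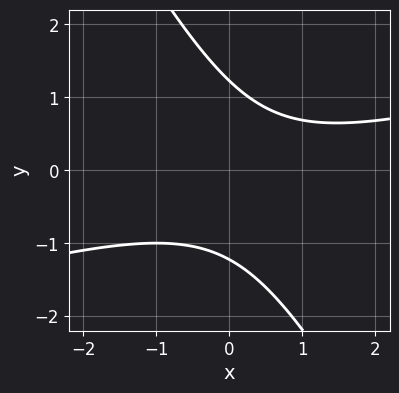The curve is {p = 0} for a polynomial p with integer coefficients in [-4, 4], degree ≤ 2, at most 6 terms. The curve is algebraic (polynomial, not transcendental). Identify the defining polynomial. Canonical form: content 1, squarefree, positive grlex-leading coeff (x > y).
Degree: the shape is more complex than any degree-1 curve, so deg p = 2.
Against the integer gridlines: no x-intercept at any integer in the box.
Solving for integer coefficients yields p as stated.

x^2 - 3*x*y - 2*y^2 - x + 3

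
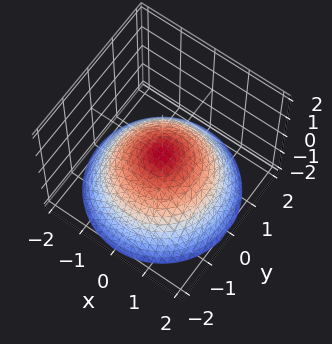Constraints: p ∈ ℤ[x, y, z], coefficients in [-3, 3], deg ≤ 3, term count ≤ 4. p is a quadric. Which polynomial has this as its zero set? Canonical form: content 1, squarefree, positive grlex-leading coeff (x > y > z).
x^2 + y^2 + 2*z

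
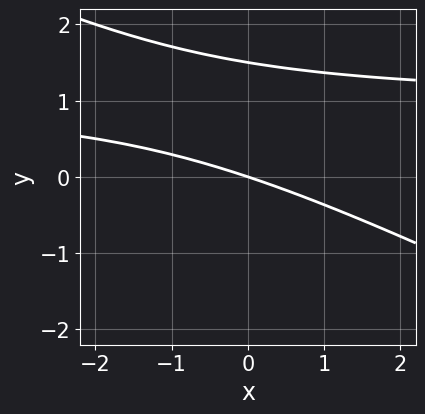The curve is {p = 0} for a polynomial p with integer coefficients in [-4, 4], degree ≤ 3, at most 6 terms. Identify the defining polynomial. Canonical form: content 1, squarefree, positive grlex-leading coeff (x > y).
x*y + 2*y^2 - x - 3*y

First, deg p = 2. A generic line meets the curve in up to 2 points.
Then, checking where it meets the axes: it crosses the x-axis at the gridline x = 0; it meets the y-axis at y = 0 (among the integer gridlines).
Finally, matching integer coefficients to the picture gives p.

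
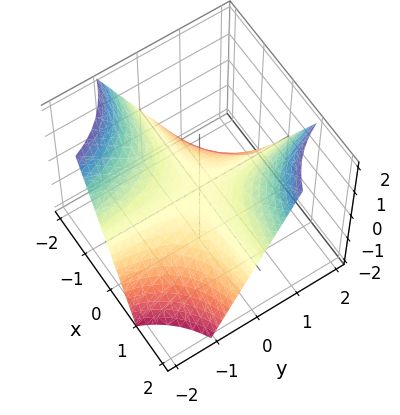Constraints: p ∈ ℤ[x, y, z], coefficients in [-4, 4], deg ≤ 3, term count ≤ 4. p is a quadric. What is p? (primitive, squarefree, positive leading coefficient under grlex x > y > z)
x*y - z

First, deg p = 2.
Next, from the axis intercepts and sections: the visible x-axis segment lies entirely on the surface; every point of the y-axis in the box is on the surface.
Finally, solving for integer coefficients yields p as stated.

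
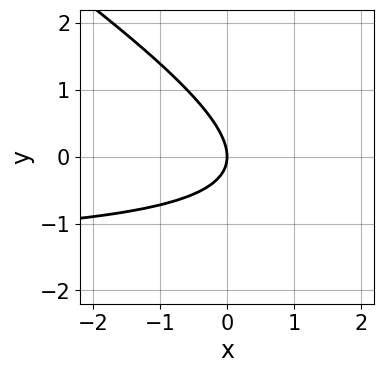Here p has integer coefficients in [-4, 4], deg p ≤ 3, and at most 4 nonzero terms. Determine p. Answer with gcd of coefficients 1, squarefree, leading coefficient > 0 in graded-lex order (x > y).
2*x*y + 3*y^2 + 3*x

(a) The degree is 2 — the shape is more complex than any degree-1 curve.
(b) From the axis intercepts and sections: it crosses the y-axis at the gridline y = 0; it crosses the x-axis at the gridline x = 0.
(c) Fitting integer coefficients to these (and the overall shape) gives p.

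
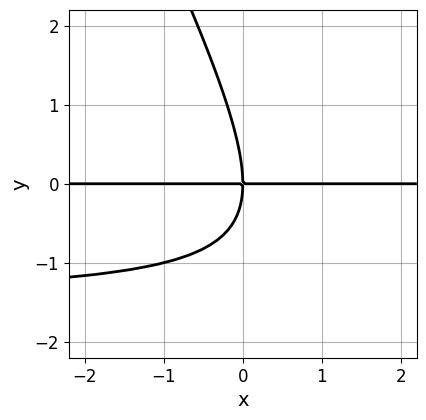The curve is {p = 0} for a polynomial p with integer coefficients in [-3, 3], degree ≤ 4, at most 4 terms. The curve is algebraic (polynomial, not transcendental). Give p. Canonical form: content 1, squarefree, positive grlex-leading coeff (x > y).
1. The degree is 3 — a generic line meets the curve in up to 3 points.
2. Reading off the gridlines: it crosses the y-axis at the gridline y = 0; the visible x-axis segment lies entirely on the curve.
3. Putting this together gives p.

2*x*y^2 + y^3 + 3*x*y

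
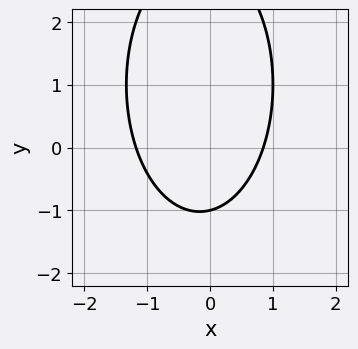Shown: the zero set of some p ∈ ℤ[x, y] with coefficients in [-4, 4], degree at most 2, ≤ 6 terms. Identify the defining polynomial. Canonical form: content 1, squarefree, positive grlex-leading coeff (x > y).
First, the degree is 2 — a generic line meets the curve in up to 2 points.
Then, from the axis intercepts and sections: one y-axis crossing is at y = -1.
Finally, assembling these constraints gives the stated polynomial.

3*x^2 + y^2 + x - 2*y - 3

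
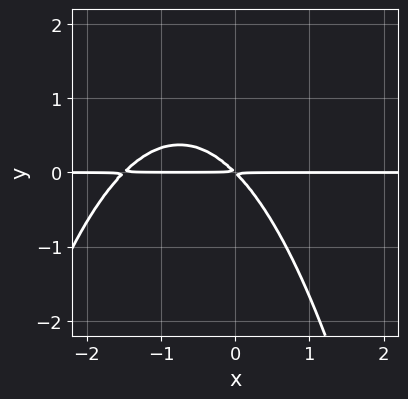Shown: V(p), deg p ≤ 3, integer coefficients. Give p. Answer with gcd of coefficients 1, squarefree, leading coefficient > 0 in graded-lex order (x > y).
2*x^2*y + 3*x*y + 3*y^2

The degree is 3 — no degree-2 curve has this shape.
Against the integer gridlines: every point of the x-axis in the box is on the curve.
Putting this together gives p.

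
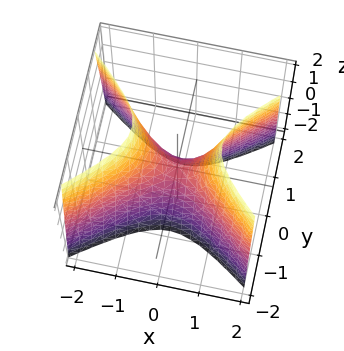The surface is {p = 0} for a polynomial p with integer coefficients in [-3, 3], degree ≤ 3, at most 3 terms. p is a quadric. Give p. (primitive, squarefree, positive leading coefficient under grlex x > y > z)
First, degree: a hyperbolic paraboloid; a quadric, so deg p = 2.
Then, symmetries: the x ↦ −x reflection is a symmetry, so x appears only in even powers; it's symmetric under y → −y, forcing even powers of y.
Next, checking where it meets the axes: it crosses the z-axis at the gridline z = 0; it crosses the y-axis at the gridline y = 0.
Finally, the integer polynomial consistent with all of this is the stated p.

2*x^2 - 3*y^2 - z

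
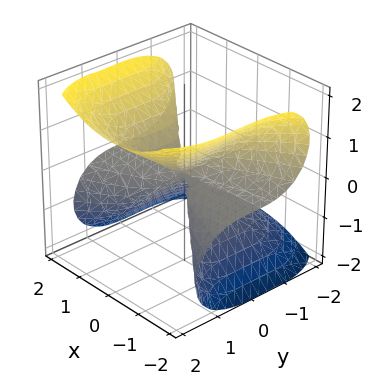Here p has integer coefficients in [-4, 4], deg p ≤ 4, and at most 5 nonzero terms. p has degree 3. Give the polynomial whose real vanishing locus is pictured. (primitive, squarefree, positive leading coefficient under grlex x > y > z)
1. The degree is 3 — no degree-2 surface has this shape.
2. Against the integer gridlines: every point of the x-axis in the box is on the surface; it crosses the z-axis at the gridline z = 0; it crosses the y-axis at the gridline y = 0.
3. Assembling these constraints gives the stated polynomial.

3*x^2*z + 2*y^3 - y^2*z - 3*z^3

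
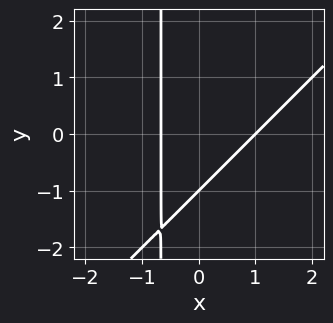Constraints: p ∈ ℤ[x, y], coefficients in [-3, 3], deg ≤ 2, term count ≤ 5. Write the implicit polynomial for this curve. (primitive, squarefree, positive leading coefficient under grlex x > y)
(a) The degree is 2 — a generic line meets the curve in up to 2 points.
(b) Checking where it meets the axes: it meets the x-axis at x = 1 (among the integer gridlines); it crosses the y-axis at the gridline y = -1.
(c) Assembling these constraints gives the stated polynomial.

3*x^2 - 3*x*y - x - 2*y - 2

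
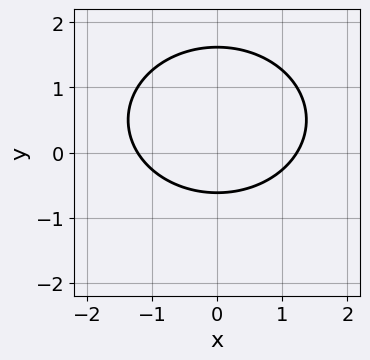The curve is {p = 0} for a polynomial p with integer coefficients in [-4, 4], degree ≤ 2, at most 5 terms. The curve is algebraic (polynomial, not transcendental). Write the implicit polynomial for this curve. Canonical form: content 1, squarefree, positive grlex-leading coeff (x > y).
2*x^2 + 3*y^2 - 3*y - 3

(a) The degree is 2 — no degree-1 curve has this shape.
(b) Symmetries: it's symmetric under x → −x, forcing even powers of x.
(c) These observations pin down the coefficients.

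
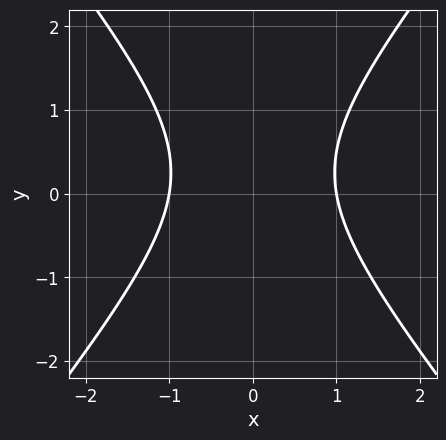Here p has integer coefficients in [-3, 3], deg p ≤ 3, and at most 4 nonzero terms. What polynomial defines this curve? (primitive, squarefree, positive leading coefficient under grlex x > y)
3*x^2 - 2*y^2 + y - 3

First, degree: a generic line meets the curve in up to 2 points, so deg p = 2.
Next, symmetries: mirror symmetry x ↦ −x ⇒ only even powers of x.
Then, checking where it meets the axes: it misses every integer gridline on the y-axis; the x-axis gridline crossings are at x ∈ {-1, 1}.
Finally, fitting integer coefficients to these (and the overall shape) gives p.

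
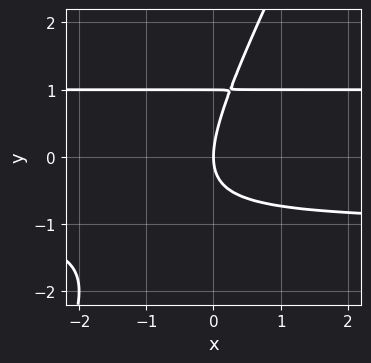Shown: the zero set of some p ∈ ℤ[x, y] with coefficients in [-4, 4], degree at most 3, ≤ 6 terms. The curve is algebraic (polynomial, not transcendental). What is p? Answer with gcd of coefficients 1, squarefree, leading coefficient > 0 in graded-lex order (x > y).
(a) deg p = 3. No degree-2 curve has this shape.
(b) Checking where it meets the axes: one x-axis crossing is at x = 0; among the integer gridlines, it crosses the y-axis at y ∈ {0, 1}.
(c) Fitting integer coefficients to these (and the overall shape) gives p.

2*x*y^2 - y^3 + y^2 - 2*x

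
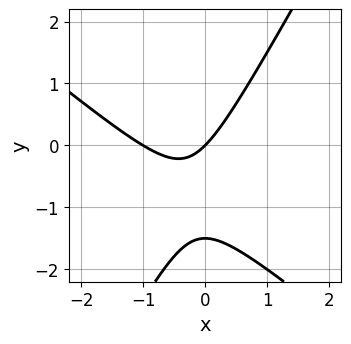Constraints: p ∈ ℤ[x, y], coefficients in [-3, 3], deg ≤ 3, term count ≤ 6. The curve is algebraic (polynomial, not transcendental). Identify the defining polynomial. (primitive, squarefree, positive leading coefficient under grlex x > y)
First, deg p = 2. No degree-1 curve has this shape.
Next, from the visible intercepts: it crosses the y-axis at the gridline y = 0; among the integer gridlines, it crosses the x-axis at x ∈ {-1, 0}.
Finally, together with the visible shape, these determine p as stated.

3*x^2 + 2*x*y - 2*y^2 + 3*x - 3*y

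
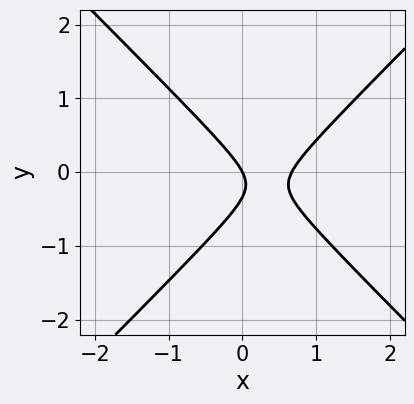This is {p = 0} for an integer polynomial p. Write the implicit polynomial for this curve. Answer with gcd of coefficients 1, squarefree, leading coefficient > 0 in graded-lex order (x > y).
(a) The degree is 2 — the shape is more complex than any degree-1 curve.
(b) Checking where it meets the axes: one y-axis crossing is at y = 0; it meets the x-axis at x = 0 (among the integer gridlines).
(c) Fitting integer coefficients to these (and the overall shape) gives p.

3*x^2 - 3*y^2 - 2*x - y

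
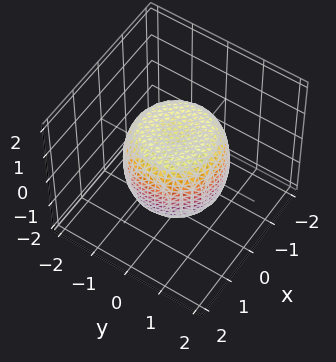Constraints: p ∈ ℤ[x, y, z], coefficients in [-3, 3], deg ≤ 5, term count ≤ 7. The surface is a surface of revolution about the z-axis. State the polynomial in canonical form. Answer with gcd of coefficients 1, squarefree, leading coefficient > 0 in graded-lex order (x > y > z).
Degree: a generic line meets the surface in up to 4 points, so deg p = 4.
Symmetries: rotational symmetry about the z-axis ⇒ p depends on x, y only through x² + y².
Reading off the gridlines: a circular section at z = -1 has radius exactly 1; the z-axis gridline crossings are at z ∈ {-1, 1}.
Assembling these constraints gives the stated polynomial.

x^4 + 2*x^2*y^2 + y^4 - x^2 - y^2 + z^2 - 1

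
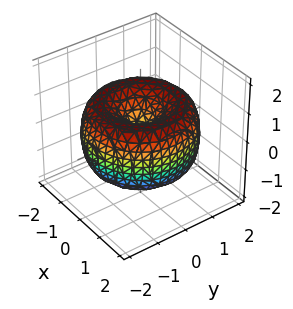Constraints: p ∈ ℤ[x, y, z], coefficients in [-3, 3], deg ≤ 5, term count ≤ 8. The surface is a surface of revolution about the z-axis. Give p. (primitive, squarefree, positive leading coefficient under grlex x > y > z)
Degree: a generic line meets the surface in up to 4 points, so deg p = 4.
Symmetry: the surface is invariant under rotation about z: p = q(x² + y², z).
Reading off the gridlines: it meets the z-axis at z = 0 (among the integer gridlines); it crosses the y-axis at the gridline y = 0; it meets the x-axis at x = 0 (among the integer gridlines).
Assembling these constraints gives the stated polynomial.

x^4 + 2*x^2*y^2 + y^4 - 3*x^2 - 3*y^2 + 2*z^2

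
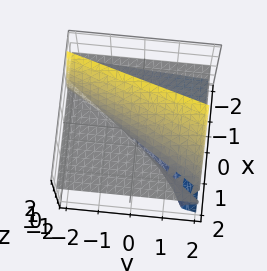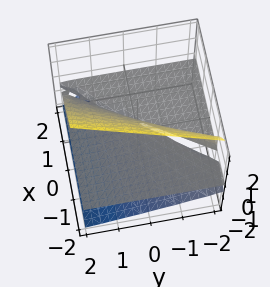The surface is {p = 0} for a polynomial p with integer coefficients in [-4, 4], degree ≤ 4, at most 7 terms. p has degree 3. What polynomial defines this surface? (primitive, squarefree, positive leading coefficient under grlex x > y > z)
The degree is 3 — the shape is more complex than any degree-2 surface.
From the visible intercepts: the visible x-axis segment lies entirely on the surface; the visible y-axis segment lies entirely on the surface; one z-axis crossing is at z = 0.
Assembling these constraints gives the stated polynomial.

2*x*z^2 + 2*z^3 + 3*x*z - 2*y*z - z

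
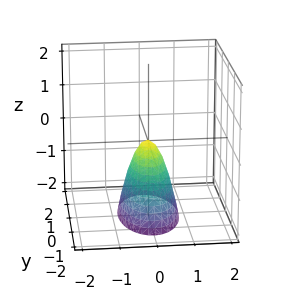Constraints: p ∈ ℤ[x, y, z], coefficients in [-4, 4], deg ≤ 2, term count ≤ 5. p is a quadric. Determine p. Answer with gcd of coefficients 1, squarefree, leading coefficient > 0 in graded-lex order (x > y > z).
First, deg p = 2. A paraboloid; a quadric.
Next, symmetries: it's symmetric under x → −x, forcing even powers of x; mirror symmetry y ↦ −y ⇒ only even powers of y.
Next, against the integer gridlines: it crosses the z-axis at the gridline z = 0; it crosses the y-axis at the gridline y = 0; it meets the x-axis at x = 0 (among the integer gridlines).
Finally, these observations pin down the coefficients.

3*x^2 + y^2 + z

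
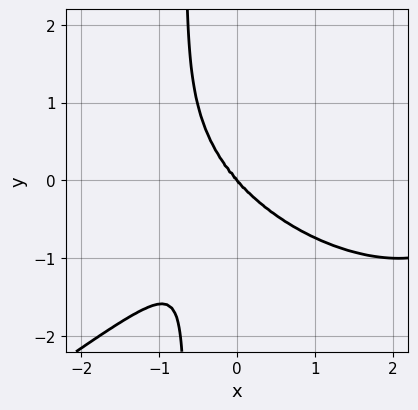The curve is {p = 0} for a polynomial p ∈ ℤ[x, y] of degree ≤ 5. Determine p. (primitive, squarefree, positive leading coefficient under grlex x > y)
x^4 - 3*x*y^3 - 3*x^3 - 2*y^3

The degree is 4 — the shape is more complex than any degree-3 curve.
Checking where it meets the axes: it crosses the y-axis at the gridline y = 0; one x-axis crossing is at x = 0.
Fitting integer coefficients to these (and the overall shape) gives p.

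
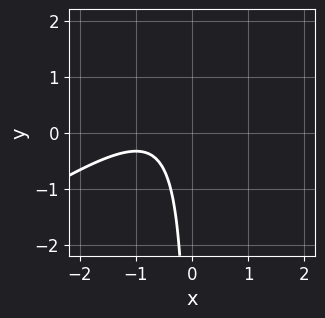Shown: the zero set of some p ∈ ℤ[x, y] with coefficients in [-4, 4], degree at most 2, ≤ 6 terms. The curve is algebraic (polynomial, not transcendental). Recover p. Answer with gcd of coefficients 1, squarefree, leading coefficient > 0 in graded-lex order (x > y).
2*x^2 - 3*x*y + 3*x + 2

1. deg p = 2. A generic line meets the curve in up to 2 points.
2. Observable constraints: it misses every integer gridline on the y-axis; no x-intercept at any integer in the box.
3. Together with the visible shape, these determine p as stated.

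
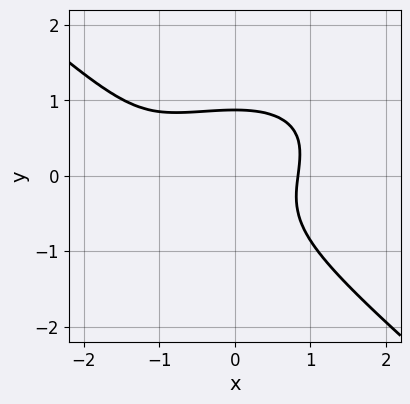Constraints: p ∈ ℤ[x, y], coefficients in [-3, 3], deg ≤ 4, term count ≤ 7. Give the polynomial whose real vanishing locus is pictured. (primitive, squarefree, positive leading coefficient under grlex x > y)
x^3 - x^2*y + 3*y^3 + 2*x^2 - 2

(a) Degree: a generic line meets the curve in up to 3 points, so deg p = 3.
(b) The integer polynomial consistent with all of this is the stated p.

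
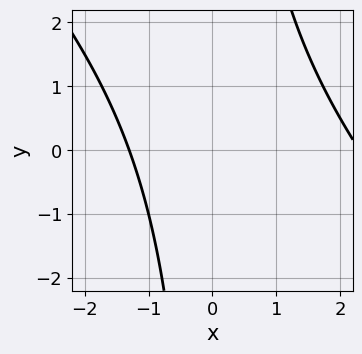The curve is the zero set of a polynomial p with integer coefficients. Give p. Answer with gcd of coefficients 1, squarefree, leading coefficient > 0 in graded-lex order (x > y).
x^2 + x*y - x - 3

First, the degree is 2 — the shape is more complex than any degree-1 curve.
Next, reading off the gridlines: it misses every integer gridline on the y-axis.
Finally, solving for integer coefficients yields p as stated.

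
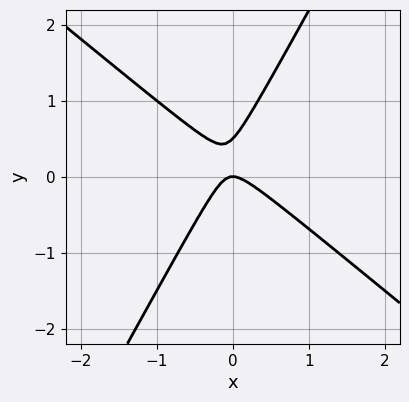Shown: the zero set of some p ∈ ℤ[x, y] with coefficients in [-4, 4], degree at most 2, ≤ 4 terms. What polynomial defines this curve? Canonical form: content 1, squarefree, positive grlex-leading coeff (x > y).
3*x^2 + 2*x*y - 2*y^2 + y

(a) deg p = 2.
(b) Against the integer gridlines: it meets the x-axis at x = 0 (among the integer gridlines); one y-axis crossing is at y = 0.
(c) The integer polynomial consistent with all of this is the stated p.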